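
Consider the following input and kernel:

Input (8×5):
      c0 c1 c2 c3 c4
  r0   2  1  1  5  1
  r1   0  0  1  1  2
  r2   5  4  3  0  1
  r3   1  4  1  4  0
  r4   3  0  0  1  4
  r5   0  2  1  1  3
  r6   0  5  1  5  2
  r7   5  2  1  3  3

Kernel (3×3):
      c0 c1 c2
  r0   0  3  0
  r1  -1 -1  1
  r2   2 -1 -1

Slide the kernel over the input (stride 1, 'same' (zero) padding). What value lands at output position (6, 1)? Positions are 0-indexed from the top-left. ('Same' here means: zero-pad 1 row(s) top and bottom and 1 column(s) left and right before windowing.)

The receptive field on the zero-padded input at this output position is [0 2 1 / 0 5 1 / 5 2 1]. Elementwise product with the kernel and sum: 2·3 + 0·-1 + 5·-1 + 1·1 + 5·2 + 2·-1 + 1·-1.

9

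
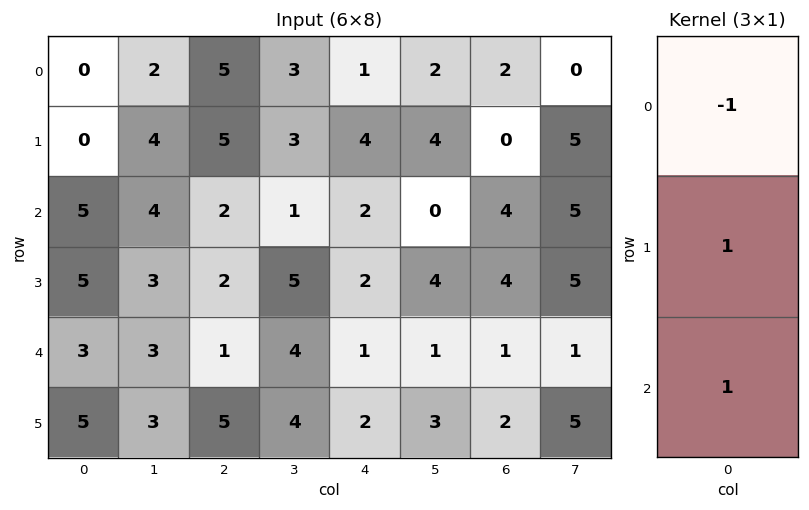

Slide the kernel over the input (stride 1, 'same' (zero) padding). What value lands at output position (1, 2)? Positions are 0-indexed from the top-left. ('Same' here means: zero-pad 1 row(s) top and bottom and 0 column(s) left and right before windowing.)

2

The receptive field on the zero-padded input at this output position is [5 / 5 / 2]. Elementwise product with the kernel and sum: 5·-1 + 5·1 + 2·1.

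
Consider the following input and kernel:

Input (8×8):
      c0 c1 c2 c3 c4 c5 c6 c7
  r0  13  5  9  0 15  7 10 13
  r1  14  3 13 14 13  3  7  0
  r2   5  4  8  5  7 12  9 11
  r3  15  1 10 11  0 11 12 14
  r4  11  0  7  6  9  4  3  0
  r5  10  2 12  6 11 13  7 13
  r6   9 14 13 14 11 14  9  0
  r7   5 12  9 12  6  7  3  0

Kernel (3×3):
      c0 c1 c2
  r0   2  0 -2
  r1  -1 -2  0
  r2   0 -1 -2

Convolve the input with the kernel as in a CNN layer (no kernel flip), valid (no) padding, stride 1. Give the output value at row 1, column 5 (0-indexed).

The receptive field on the input at this output position is [3 7 0 / 12 9 11 / 11 12 14]. Elementwise product with the kernel and sum: 3·2 + 0·-2 + 12·-1 + 9·-2 + 12·-1 + 14·-2.

-64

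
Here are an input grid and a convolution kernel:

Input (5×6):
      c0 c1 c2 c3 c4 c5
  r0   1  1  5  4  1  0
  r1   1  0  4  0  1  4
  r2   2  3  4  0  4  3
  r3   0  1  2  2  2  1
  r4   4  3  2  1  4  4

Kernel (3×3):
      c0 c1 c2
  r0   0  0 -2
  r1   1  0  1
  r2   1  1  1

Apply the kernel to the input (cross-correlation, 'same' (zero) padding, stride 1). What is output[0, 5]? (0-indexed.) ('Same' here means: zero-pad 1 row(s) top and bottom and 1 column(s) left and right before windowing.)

6

The receptive field on the zero-padded input at this output position is [0 0 0 / 1 0 0 / 1 4 0]. Elementwise product with the kernel and sum: 0·-2 + 1·1 + 0·1 + 1·1 + 4·1 + 0·1.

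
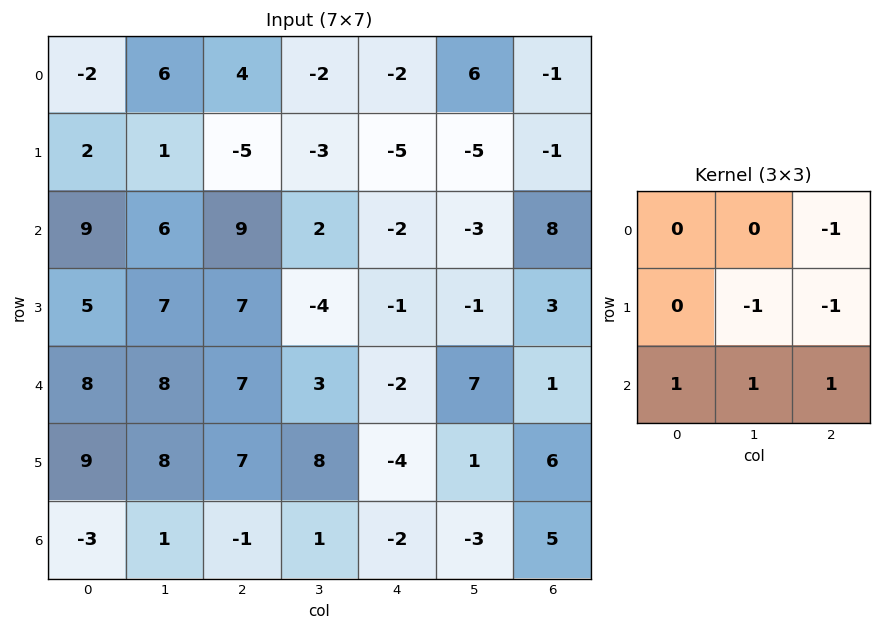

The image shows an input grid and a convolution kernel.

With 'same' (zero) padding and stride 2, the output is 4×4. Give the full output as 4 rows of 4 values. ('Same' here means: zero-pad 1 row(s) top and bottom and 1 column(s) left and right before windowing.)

-1 -9 -17 -5
-4 2 4 -6
-6 17 1 6
-6 -8 4 -5

Output[0,0]: The receptive field on the zero-padded input at this output position is [0 0 0 / 0 -2 6 / 0 2 1]. Elementwise product with the kernel and sum: 0·-1 + -2·-1 + 6·-1 + 0·1 + 2·1 + 1·1.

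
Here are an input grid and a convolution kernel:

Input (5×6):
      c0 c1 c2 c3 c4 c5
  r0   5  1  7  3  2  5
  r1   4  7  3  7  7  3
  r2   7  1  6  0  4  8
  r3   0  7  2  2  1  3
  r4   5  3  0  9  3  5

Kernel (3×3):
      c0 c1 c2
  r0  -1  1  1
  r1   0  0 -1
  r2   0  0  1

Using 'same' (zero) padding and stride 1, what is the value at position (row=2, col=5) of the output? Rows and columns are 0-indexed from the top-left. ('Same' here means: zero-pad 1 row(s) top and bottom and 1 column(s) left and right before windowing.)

The receptive field on the zero-padded input at this output position is [7 3 0 / 4 8 0 / 1 3 0]. Elementwise product with the kernel and sum: 7·-1 + 3·1 + 0·1 + 0·-1 + 0·1.

-4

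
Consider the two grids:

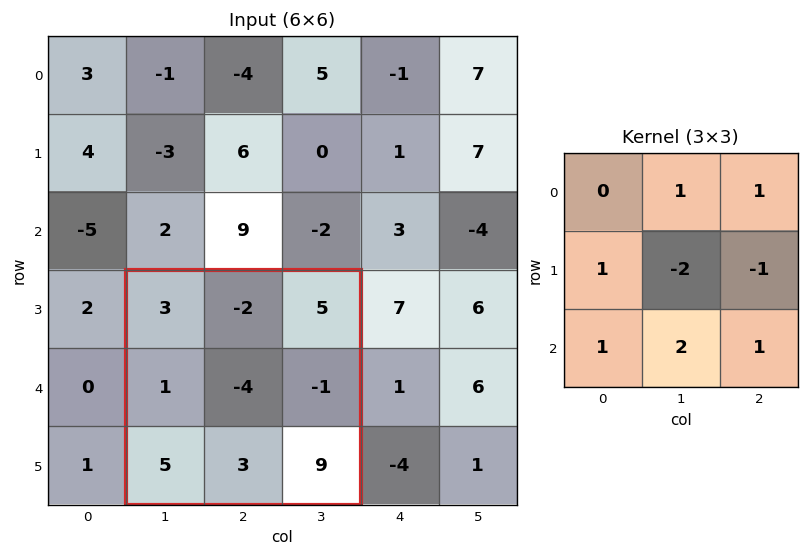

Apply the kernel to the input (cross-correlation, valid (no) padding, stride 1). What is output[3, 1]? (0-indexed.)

The receptive field on the input at this output position is [3 -2 5 / 1 -4 -1 / 5 3 9]. Elementwise product with the kernel and sum: -2·1 + 5·1 + 1·1 + -4·-2 + -1·-1 + 5·1 + 3·2 + 9·1.

33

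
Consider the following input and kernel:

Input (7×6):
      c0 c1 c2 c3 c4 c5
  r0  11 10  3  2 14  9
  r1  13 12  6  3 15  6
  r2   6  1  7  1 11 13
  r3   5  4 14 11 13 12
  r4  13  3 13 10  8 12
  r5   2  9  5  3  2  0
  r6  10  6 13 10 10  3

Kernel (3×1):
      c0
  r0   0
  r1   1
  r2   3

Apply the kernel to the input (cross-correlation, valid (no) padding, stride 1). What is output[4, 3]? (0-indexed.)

The receptive field on the input at this output position is [10 / 3 / 10]. Elementwise product with the kernel and sum: 3·1 + 10·3.

33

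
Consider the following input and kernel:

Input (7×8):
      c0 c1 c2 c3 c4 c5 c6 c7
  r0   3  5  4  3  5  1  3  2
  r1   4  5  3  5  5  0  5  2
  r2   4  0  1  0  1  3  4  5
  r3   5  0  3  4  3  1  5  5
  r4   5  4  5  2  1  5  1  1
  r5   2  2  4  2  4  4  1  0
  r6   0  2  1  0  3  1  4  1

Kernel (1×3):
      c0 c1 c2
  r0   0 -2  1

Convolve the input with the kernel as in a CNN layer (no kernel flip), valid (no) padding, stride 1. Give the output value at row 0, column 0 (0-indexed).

-6

The receptive field on the input at this output position is [3 5 4]. Elementwise product with the kernel and sum: 5·-2 + 4·1.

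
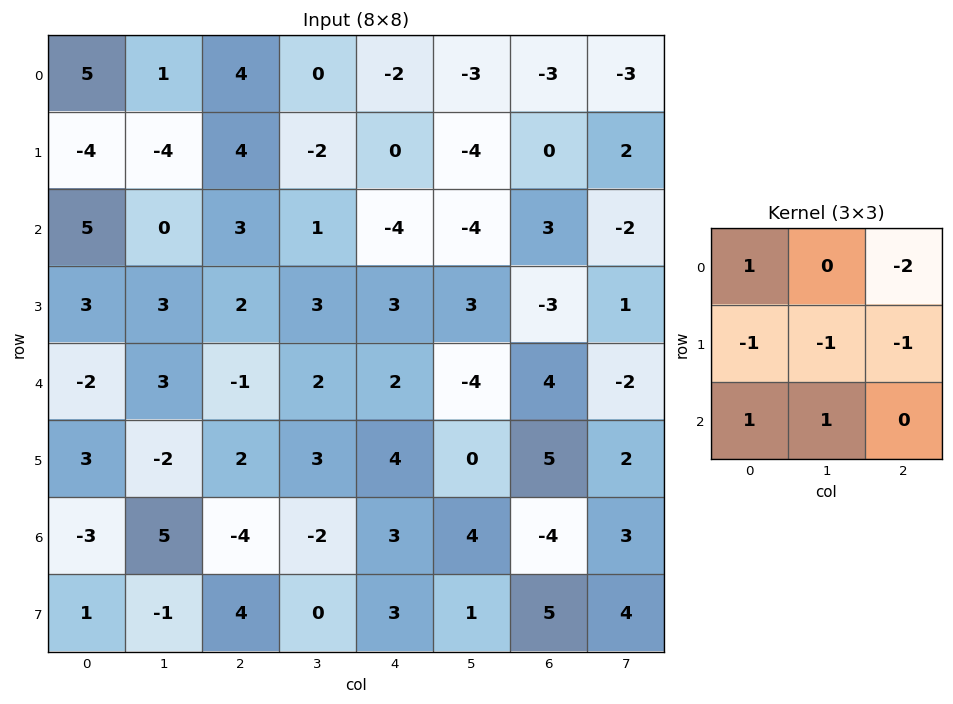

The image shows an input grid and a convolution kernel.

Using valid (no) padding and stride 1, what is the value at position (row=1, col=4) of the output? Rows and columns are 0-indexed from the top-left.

The receptive field on the input at this output position is [0 -4 0 / -4 -4 3 / 3 3 -3]. Elementwise product with the kernel and sum: 0·1 + 0·-2 + -4·-1 + -4·-1 + 3·-1 + 3·1 + 3·1.

11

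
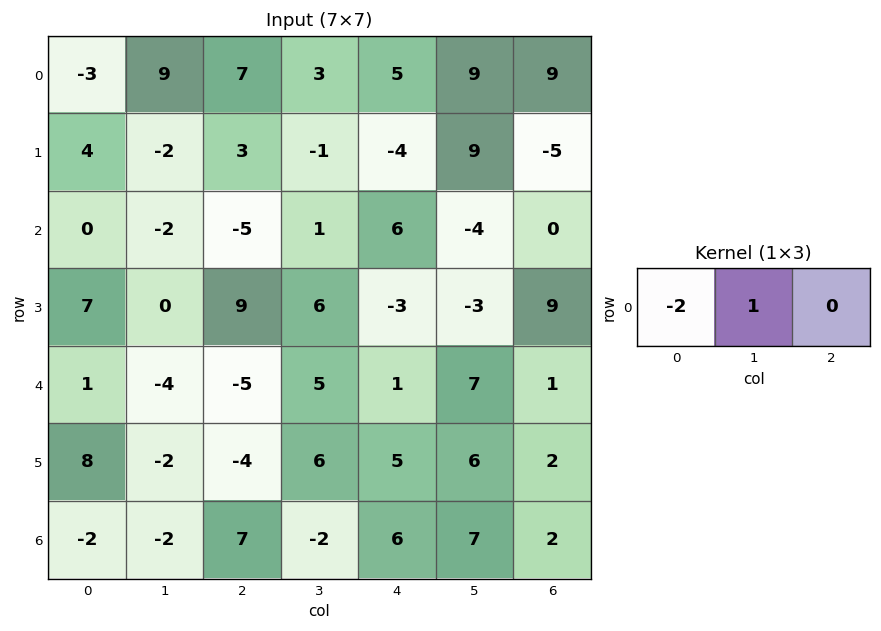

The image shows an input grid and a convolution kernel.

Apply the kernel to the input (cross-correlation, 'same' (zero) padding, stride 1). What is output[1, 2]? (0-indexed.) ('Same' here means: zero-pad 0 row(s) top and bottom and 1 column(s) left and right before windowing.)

The receptive field on the zero-padded input at this output position is [-2 3 -1]. Elementwise product with the kernel and sum: -2·-2 + 3·1.

7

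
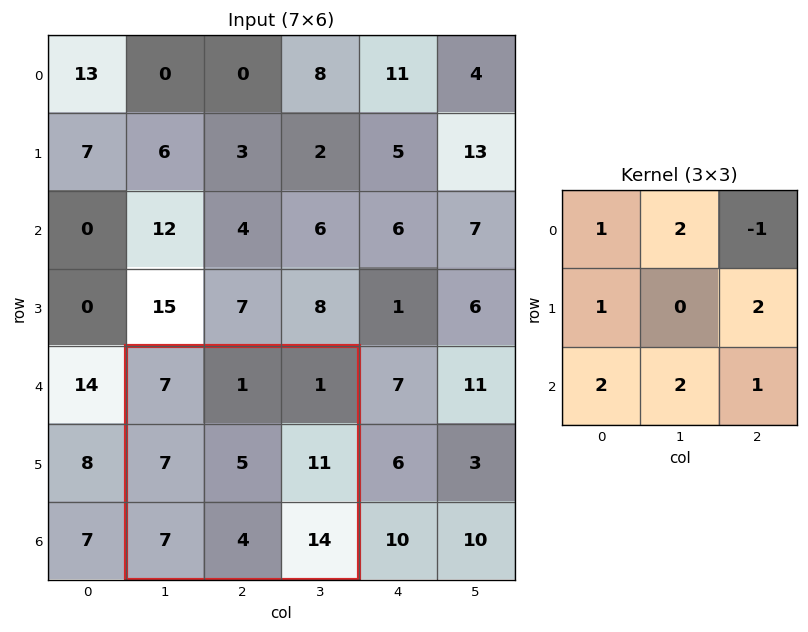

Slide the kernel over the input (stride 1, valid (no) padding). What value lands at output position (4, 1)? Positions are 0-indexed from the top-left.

73

The receptive field on the input at this output position is [7 1 1 / 7 5 11 / 7 4 14]. Elementwise product with the kernel and sum: 7·1 + 1·2 + 1·-1 + 7·1 + 11·2 + 7·2 + 4·2 + 14·1.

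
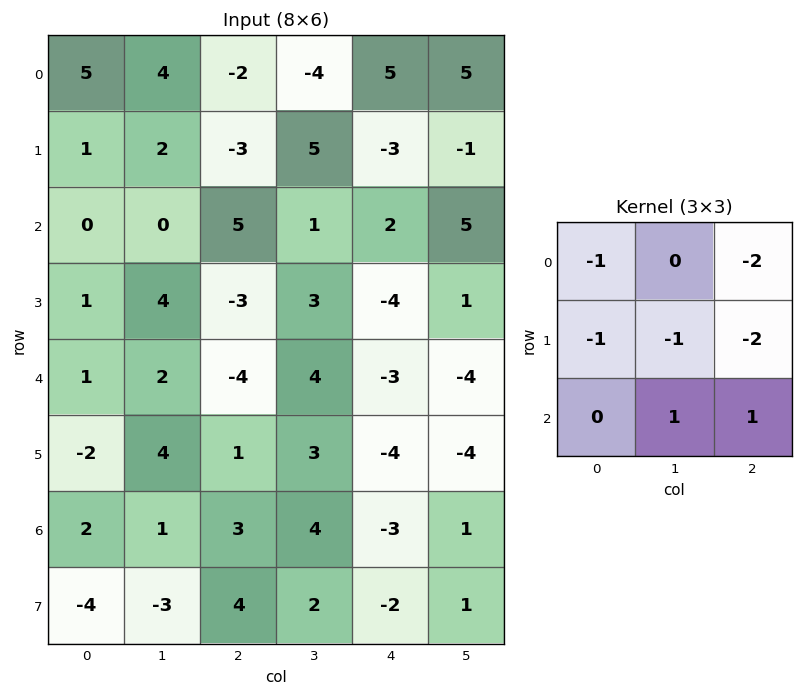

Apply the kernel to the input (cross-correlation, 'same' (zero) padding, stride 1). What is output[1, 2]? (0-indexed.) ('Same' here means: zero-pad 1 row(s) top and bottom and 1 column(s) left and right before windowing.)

1

The receptive field on the zero-padded input at this output position is [4 -2 -4 / 2 -3 5 / 0 5 1]. Elementwise product with the kernel and sum: 4·-1 + -4·-2 + 2·-1 + -3·-1 + 5·-2 + 5·1 + 1·1.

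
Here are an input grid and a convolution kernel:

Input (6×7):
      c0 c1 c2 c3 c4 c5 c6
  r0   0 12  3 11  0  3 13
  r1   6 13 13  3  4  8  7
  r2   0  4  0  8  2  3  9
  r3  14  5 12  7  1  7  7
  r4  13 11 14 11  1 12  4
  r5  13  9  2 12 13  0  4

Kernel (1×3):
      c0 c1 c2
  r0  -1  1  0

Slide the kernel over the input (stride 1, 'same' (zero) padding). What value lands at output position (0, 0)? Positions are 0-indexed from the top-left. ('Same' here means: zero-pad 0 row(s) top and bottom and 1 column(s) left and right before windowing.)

0

The receptive field on the zero-padded input at this output position is [0 0 12]. Elementwise product with the kernel and sum: 0·-1 + 0·1.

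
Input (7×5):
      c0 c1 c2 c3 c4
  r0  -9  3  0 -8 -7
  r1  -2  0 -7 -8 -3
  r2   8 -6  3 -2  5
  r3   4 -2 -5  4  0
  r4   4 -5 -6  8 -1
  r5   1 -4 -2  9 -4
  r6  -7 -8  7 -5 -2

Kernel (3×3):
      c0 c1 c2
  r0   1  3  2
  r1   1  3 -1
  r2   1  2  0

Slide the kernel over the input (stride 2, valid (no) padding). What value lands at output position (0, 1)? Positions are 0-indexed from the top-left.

The receptive field on the input at this output position is [0 -8 -7 / -7 -8 -3 / 3 -2 5]. Elementwise product with the kernel and sum: 0·1 + -8·3 + -7·2 + -7·1 + -8·3 + -3·-1 + 3·1 + -2·2.

-67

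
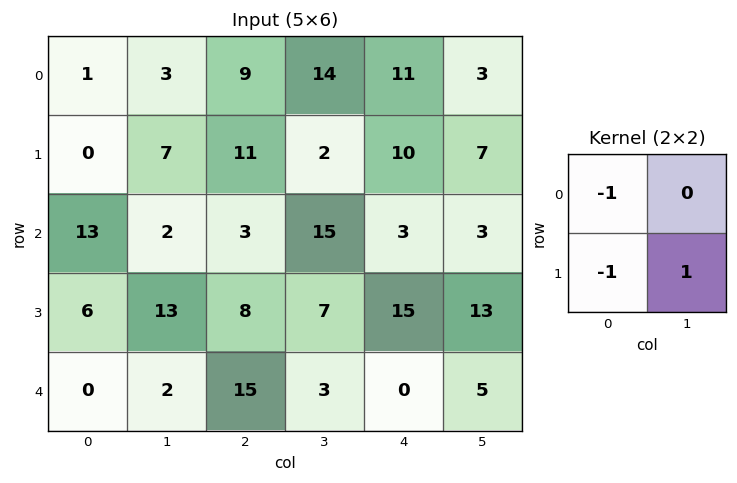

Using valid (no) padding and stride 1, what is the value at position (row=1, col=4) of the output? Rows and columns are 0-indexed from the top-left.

The receptive field on the input at this output position is [10 7 / 3 3]. Elementwise product with the kernel and sum: 10·-1 + 3·-1 + 3·1.

-10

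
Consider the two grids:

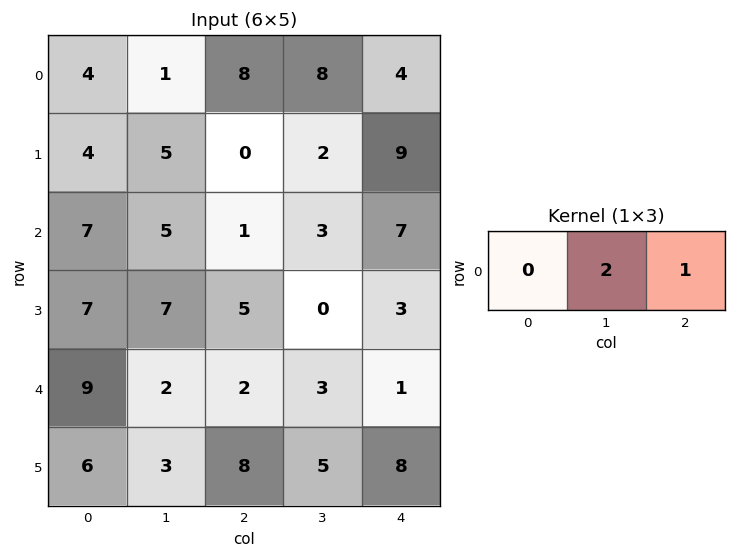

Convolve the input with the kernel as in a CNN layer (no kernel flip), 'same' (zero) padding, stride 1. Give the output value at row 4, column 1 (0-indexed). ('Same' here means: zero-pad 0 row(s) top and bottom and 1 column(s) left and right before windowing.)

6

The receptive field on the zero-padded input at this output position is [9 2 2]. Elementwise product with the kernel and sum: 2·2 + 2·1.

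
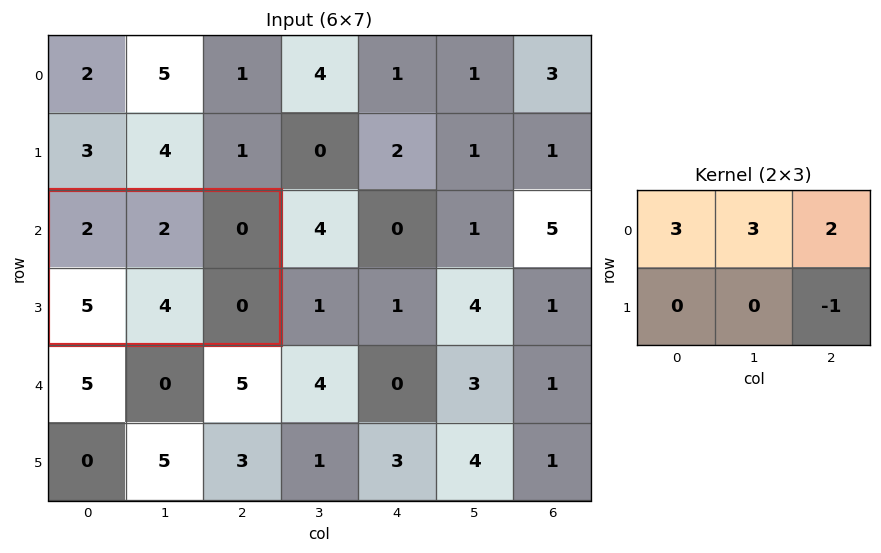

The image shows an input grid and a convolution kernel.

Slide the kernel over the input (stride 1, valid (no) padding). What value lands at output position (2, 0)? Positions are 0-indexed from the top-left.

12

The receptive field on the input at this output position is [2 2 0 / 5 4 0]. Elementwise product with the kernel and sum: 2·3 + 2·3 + 0·2 + 0·-1.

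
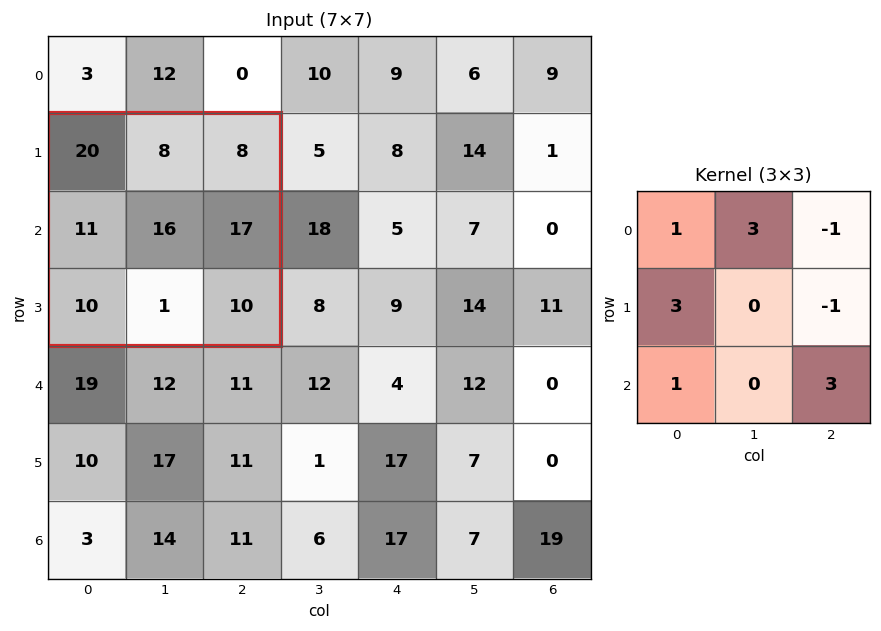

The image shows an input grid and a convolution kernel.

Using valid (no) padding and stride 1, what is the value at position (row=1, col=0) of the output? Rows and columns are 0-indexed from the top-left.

92

The receptive field on the input at this output position is [20 8 8 / 11 16 17 / 10 1 10]. Elementwise product with the kernel and sum: 20·1 + 8·3 + 8·-1 + 11·3 + 17·-1 + 10·1 + 10·3.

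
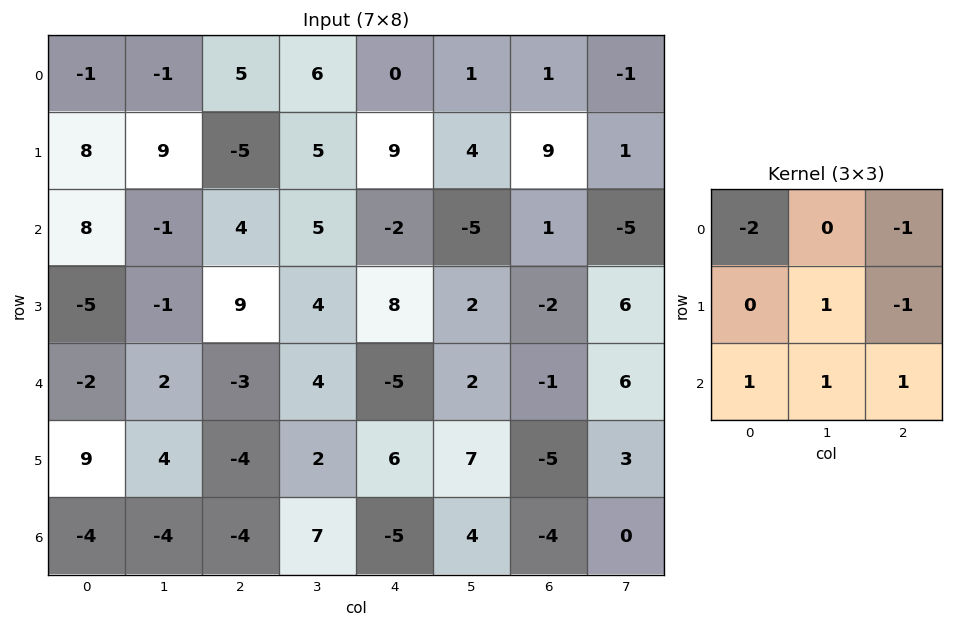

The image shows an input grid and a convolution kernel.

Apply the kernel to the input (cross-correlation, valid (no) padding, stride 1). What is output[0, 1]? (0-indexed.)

The receptive field on the input at this output position is [-1 5 6 / 9 -5 5 / -1 4 5]. Elementwise product with the kernel and sum: -1·-2 + 6·-1 + -5·1 + 5·-1 + -1·1 + 4·1 + 5·1.

-6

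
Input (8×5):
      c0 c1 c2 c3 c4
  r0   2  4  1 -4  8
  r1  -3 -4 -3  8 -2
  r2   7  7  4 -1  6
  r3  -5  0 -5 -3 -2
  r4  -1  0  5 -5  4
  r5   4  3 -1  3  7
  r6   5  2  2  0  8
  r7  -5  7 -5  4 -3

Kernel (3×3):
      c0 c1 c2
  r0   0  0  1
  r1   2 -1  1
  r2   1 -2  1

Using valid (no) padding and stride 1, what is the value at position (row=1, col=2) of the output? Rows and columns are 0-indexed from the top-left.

The receptive field on the input at this output position is [-3 8 -2 / 4 -1 6 / -5 -3 -2]. Elementwise product with the kernel and sum: -2·1 + 4·2 + -1·-1 + 6·1 + -5·1 + -3·-2 + -2·1.

12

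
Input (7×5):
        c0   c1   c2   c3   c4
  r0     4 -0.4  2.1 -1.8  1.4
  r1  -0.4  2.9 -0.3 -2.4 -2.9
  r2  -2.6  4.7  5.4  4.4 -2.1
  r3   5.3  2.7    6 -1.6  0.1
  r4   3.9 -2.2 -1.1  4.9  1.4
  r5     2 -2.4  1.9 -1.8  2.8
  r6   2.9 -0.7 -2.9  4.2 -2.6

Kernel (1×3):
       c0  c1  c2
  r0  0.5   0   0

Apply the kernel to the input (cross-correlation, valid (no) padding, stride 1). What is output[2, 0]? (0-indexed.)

-1.3

The receptive field on the input at this output position is [-2.6 4.7 5.4]. Elementwise product with the kernel and sum: -2.6·0.5.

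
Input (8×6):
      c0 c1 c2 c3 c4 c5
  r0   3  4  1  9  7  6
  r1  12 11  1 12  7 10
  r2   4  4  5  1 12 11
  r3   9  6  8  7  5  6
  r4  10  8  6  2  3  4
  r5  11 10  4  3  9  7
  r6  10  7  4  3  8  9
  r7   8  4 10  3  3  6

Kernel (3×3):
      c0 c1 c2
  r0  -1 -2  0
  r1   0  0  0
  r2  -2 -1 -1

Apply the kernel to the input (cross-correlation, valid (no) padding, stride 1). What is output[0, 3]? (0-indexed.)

The receptive field on the input at this output position is [9 7 6 / 12 7 10 / 1 12 11]. Elementwise product with the kernel and sum: 9·-1 + 7·-2 + 1·-2 + 12·-1 + 11·-1.

-48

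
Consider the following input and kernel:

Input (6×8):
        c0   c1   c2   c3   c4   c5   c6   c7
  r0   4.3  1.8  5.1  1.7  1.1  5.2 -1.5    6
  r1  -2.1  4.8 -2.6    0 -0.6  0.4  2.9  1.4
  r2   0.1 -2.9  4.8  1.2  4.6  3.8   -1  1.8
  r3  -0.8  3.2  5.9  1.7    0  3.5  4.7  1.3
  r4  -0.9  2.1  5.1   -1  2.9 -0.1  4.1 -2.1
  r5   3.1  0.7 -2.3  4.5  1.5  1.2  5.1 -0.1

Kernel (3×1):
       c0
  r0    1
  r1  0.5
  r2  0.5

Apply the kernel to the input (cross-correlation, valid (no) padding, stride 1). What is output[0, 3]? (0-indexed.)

2.3

The receptive field on the input at this output position is [1.7 / 0 / 1.2]. Elementwise product with the kernel and sum: 1.7·1 + 0·0.5 + 1.2·0.5.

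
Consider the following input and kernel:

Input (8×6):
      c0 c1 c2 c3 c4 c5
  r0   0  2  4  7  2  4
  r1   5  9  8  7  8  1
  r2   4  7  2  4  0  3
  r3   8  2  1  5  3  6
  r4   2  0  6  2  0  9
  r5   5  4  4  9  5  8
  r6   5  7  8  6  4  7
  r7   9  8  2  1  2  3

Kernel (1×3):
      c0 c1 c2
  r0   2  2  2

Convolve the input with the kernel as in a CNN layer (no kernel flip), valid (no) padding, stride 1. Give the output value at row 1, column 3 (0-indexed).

The receptive field on the input at this output position is [7 8 1]. Elementwise product with the kernel and sum: 7·2 + 8·2 + 1·2.

32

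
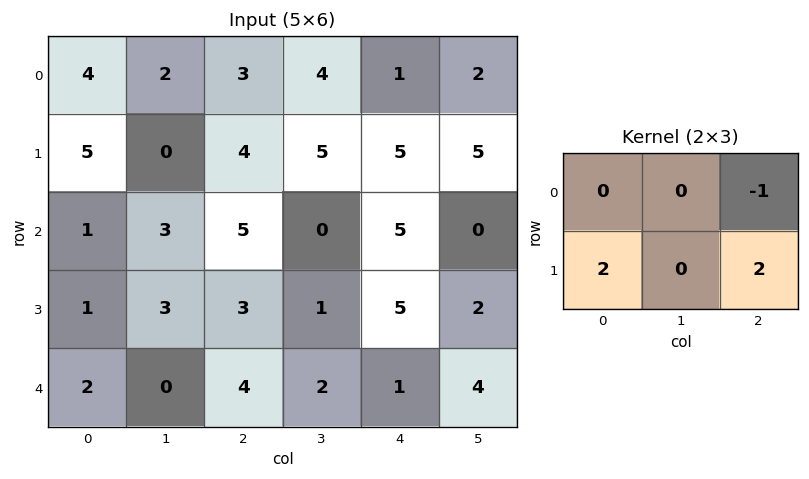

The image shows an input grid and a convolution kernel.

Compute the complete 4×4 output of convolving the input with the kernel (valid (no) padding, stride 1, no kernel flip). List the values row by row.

Output[0,0]: The receptive field on the input at this output position is [4 2 3 / 5 0 4]. Elementwise product with the kernel and sum: 3·-1 + 5·2 + 4·2.

15 6 17 18
8 1 15 -5
3 8 11 6
9 3 5 10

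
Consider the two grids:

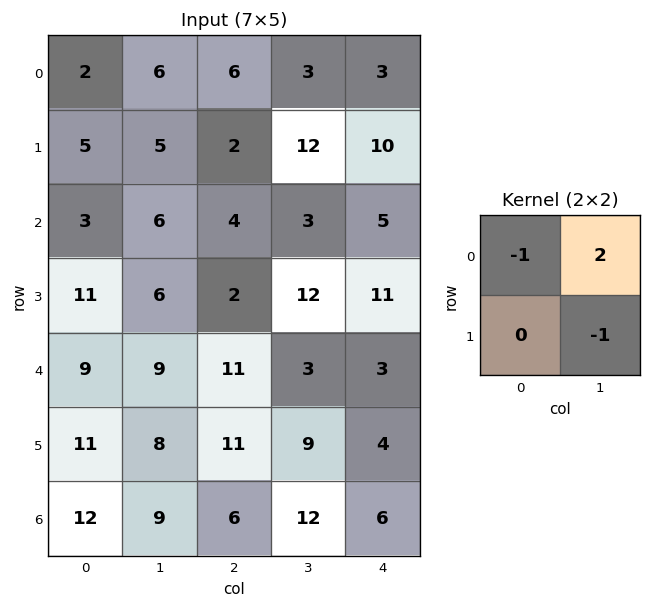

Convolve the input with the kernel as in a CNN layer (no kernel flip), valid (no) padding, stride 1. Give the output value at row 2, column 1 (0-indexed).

0

The receptive field on the input at this output position is [6 4 / 6 2]. Elementwise product with the kernel and sum: 6·-1 + 4·2 + 2·-1.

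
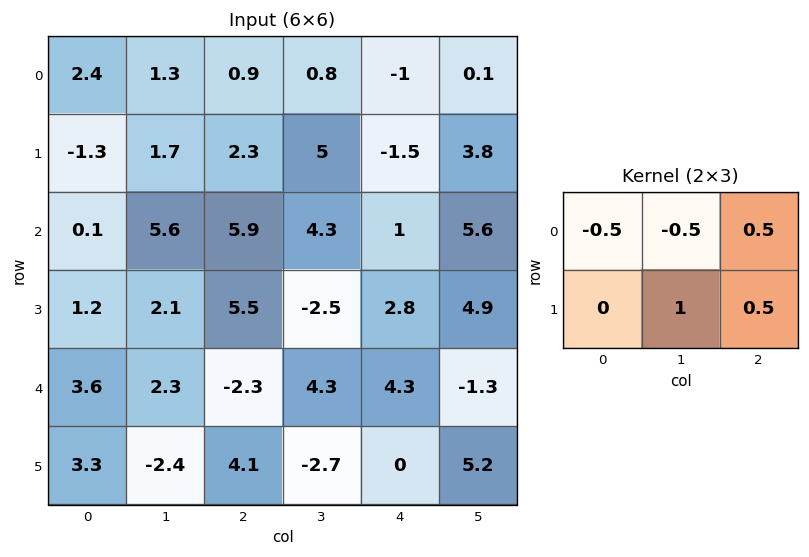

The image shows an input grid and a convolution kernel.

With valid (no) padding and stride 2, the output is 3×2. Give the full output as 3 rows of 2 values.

1.45 2.9
4.95 -5.7
-4.45 -1.55

Output[0,0]: The receptive field on the input at this output position is [2.4 1.3 0.9 / -1.3 1.7 2.3]. Elementwise product with the kernel and sum: 2.4·-0.5 + 1.3·-0.5 + 0.9·0.5 + 1.7·1 + 2.3·0.5.
Output[0,1]: The receptive field on the input at this output position is [0.9 0.8 -1 / 2.3 5 -1.5]. Elementwise product with the kernel and sum: 0.9·-0.5 + 0.8·-0.5 + -1·0.5 + 5·1 + -1.5·0.5.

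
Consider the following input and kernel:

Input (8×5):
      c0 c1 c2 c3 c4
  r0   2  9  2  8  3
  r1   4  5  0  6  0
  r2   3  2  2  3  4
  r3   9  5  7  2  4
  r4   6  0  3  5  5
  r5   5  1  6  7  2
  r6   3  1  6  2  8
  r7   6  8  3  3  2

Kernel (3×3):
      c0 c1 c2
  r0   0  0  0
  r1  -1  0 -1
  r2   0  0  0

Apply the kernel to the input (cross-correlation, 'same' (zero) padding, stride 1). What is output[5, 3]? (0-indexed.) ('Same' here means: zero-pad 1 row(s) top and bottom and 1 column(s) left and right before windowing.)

The receptive field on the zero-padded input at this output position is [3 5 5 / 6 7 2 / 6 2 8]. Elementwise product with the kernel and sum: 6·-1 + 2·-1.

-8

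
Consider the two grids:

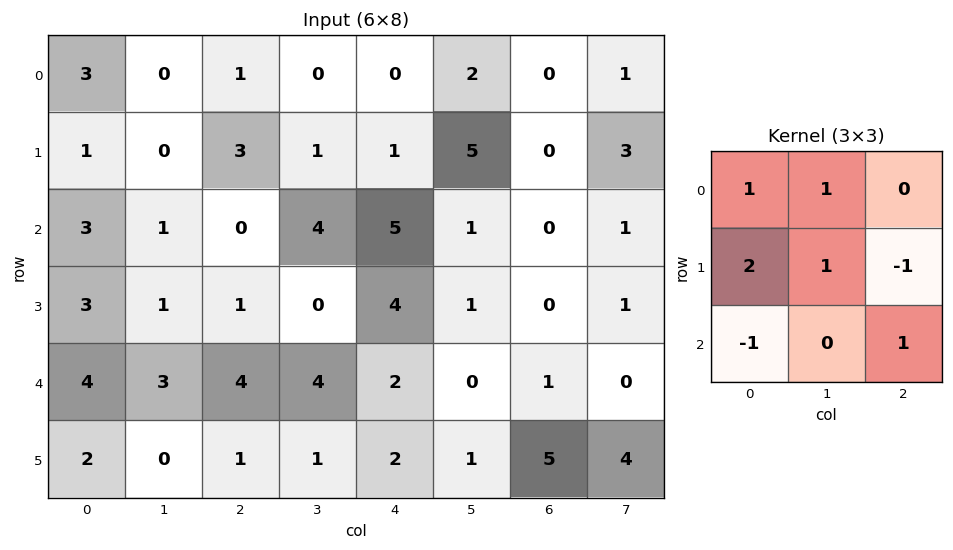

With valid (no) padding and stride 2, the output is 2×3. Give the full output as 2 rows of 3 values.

-1 12 4
10 0 14

Output[0,0]: The receptive field on the input at this output position is [3 0 1 / 1 0 3 / 3 1 0]. Elementwise product with the kernel and sum: 3·1 + 0·1 + 1·2 + 0·1 + 3·-1 + 3·-1 + 0·1.
Output[0,1]: The receptive field on the input at this output position is [1 0 0 / 3 1 1 / 0 4 5]. Elementwise product with the kernel and sum: 1·1 + 0·1 + 3·2 + 1·1 + 1·-1 + 0·-1 + 5·1.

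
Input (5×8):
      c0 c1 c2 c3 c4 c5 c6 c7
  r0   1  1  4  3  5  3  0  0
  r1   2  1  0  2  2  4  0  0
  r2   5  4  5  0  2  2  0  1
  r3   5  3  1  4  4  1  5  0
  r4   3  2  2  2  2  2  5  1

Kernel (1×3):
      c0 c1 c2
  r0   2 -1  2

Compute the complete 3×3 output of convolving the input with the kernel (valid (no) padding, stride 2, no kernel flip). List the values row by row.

Output[0,0]: The receptive field on the input at this output position is [1 1 4]. Elementwise product with the kernel and sum: 1·2 + 1·-1 + 4·2.
Output[0,1]: The receptive field on the input at this output position is [4 3 5]. Elementwise product with the kernel and sum: 4·2 + 3·-1 + 5·2.

9 15 7
16 14 2
8 6 12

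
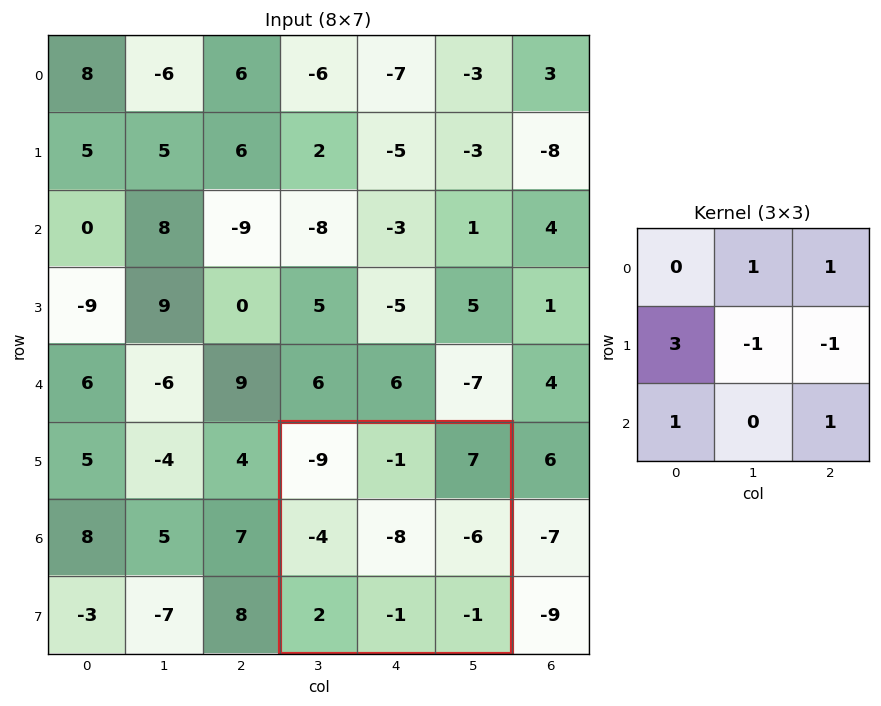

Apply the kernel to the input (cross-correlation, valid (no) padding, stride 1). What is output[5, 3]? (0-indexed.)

9

The receptive field on the input at this output position is [-9 -1 7 / -4 -8 -6 / 2 -1 -1]. Elementwise product with the kernel and sum: -1·1 + 7·1 + -4·3 + -8·-1 + -6·-1 + 2·1 + -1·1.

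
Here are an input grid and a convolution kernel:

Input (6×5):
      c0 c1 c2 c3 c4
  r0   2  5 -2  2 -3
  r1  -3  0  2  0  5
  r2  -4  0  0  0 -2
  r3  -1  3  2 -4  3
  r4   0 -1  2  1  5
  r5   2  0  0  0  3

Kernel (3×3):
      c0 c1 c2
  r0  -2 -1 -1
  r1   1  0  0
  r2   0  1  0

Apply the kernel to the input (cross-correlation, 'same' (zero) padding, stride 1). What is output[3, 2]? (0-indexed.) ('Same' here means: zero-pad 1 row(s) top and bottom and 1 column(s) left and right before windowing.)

5

The receptive field on the zero-padded input at this output position is [0 0 0 / 3 2 -4 / -1 2 1]. Elementwise product with the kernel and sum: 0·-2 + 0·-1 + 0·-1 + 3·1 + 2·1.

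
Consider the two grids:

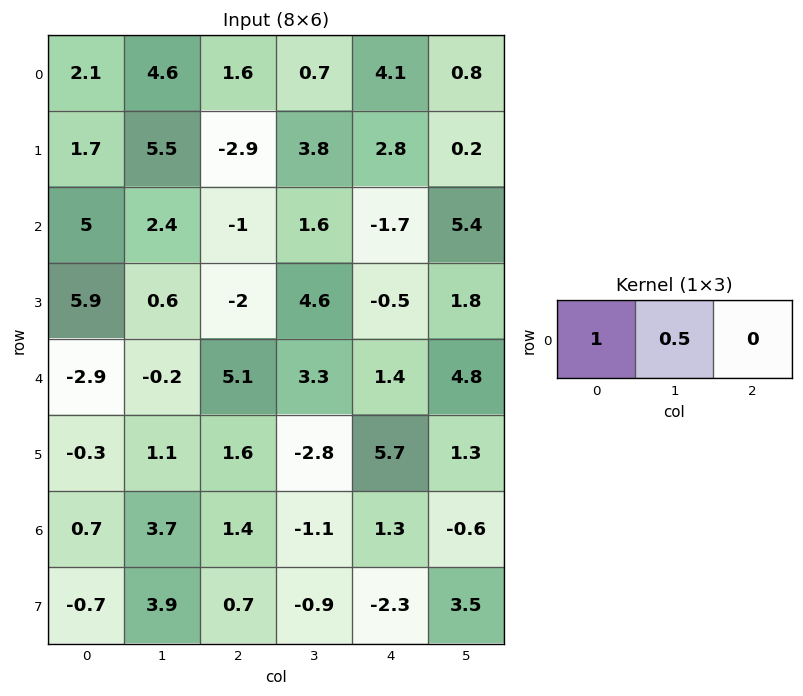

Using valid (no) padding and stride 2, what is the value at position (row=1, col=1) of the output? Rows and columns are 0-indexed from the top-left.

-0.2

The receptive field on the input at this output position is [-1 1.6 -1.7]. Elementwise product with the kernel and sum: -1·1 + 1.6·0.5.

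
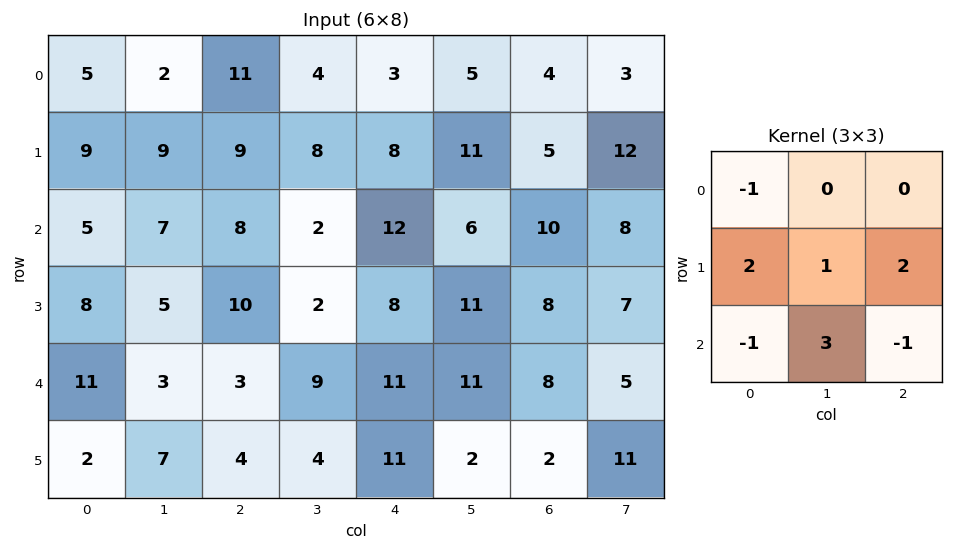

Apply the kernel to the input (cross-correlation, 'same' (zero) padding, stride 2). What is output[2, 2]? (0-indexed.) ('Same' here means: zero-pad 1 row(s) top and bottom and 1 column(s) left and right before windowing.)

The receptive field on the zero-padded input at this output position is [2 8 11 / 9 11 11 / 4 11 2]. Elementwise product with the kernel and sum: 2·-1 + 9·2 + 11·1 + 11·2 + 4·-1 + 11·3 + 2·-1.

76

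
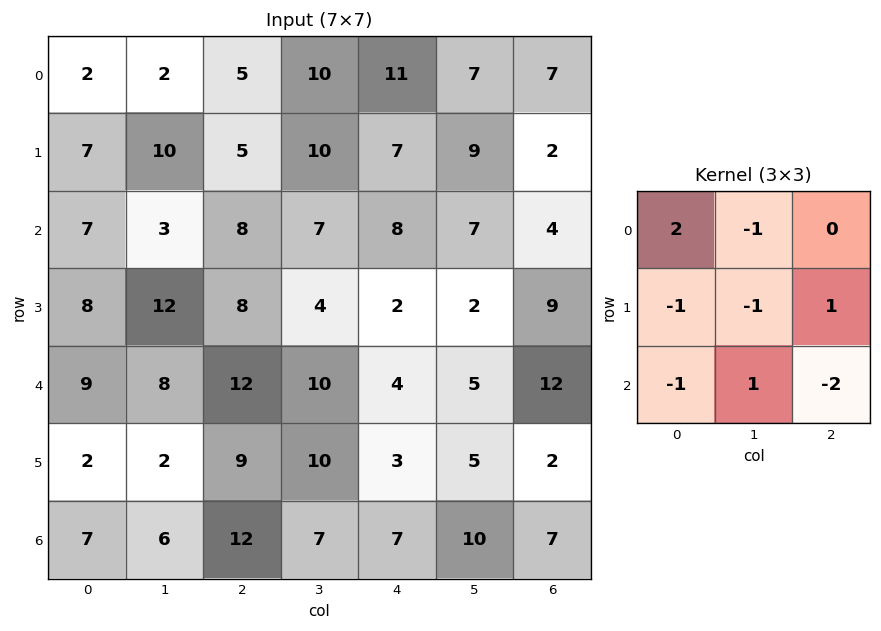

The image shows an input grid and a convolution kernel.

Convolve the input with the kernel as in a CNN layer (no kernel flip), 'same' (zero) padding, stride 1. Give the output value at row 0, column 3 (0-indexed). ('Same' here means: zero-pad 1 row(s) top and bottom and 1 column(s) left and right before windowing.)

The receptive field on the zero-padded input at this output position is [0 0 0 / 5 10 11 / 5 10 7]. Elementwise product with the kernel and sum: 0·2 + 0·-1 + 5·-1 + 10·-1 + 11·1 + 5·-1 + 10·1 + 7·-2.

-13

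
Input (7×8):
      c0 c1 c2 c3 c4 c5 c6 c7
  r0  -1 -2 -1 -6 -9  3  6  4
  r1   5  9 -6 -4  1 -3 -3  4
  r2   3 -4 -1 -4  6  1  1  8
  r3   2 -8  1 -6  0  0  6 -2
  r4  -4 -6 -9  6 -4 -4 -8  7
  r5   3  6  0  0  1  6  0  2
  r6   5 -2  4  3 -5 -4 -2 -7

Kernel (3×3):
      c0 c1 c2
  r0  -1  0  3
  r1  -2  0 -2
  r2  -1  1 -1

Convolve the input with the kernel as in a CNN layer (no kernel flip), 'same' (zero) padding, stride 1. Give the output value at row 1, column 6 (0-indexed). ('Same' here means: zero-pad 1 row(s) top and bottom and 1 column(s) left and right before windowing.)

The receptive field on the zero-padded input at this output position is [3 6 4 / -3 -3 4 / 1 1 8]. Elementwise product with the kernel and sum: 3·-1 + 4·3 + -3·-2 + 4·-2 + 1·-1 + 1·1 + 8·-1.

-1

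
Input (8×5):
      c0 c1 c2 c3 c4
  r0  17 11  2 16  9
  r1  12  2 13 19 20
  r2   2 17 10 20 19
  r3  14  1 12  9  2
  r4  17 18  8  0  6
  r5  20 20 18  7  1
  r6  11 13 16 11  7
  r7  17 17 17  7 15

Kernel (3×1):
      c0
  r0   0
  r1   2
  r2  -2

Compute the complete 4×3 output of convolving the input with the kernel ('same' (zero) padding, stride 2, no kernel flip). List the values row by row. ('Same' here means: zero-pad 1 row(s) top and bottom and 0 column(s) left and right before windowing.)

Output[0,0]: The receptive field on the zero-padded input at this output position is [0 / 17 / 12]. Elementwise product with the kernel and sum: 17·2 + 12·-2.
Output[0,1]: The receptive field on the zero-padded input at this output position is [0 / 2 / 13]. Elementwise product with the kernel and sum: 2·2 + 13·-2.

10 -22 -22
-24 -4 34
-6 -20 10
-12 -2 -16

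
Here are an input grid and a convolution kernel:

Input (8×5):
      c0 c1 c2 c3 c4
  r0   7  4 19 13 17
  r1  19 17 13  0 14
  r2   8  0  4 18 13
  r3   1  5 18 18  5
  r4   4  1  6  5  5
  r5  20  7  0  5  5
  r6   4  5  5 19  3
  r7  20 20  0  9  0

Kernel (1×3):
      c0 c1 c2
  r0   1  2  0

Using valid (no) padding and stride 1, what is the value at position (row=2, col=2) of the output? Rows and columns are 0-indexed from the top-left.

40

The receptive field on the input at this output position is [4 18 13]. Elementwise product with the kernel and sum: 4·1 + 18·2.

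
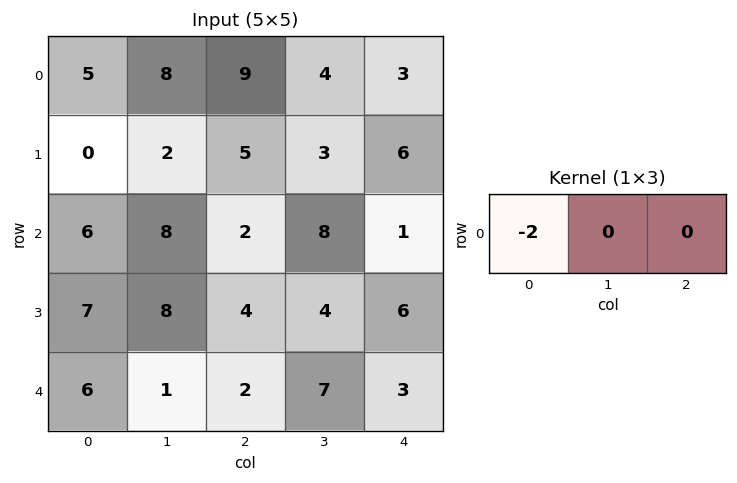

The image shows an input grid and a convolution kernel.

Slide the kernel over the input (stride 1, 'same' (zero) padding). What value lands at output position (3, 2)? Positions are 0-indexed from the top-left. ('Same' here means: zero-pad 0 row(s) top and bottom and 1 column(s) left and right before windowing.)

-16

The receptive field on the zero-padded input at this output position is [8 4 4]. Elementwise product with the kernel and sum: 8·-2.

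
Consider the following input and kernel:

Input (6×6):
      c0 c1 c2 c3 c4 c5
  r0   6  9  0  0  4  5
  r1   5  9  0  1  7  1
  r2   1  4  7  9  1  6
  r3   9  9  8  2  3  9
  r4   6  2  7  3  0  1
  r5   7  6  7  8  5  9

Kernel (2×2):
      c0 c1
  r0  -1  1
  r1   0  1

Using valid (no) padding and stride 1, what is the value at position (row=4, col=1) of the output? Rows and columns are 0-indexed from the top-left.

The receptive field on the input at this output position is [2 7 / 6 7]. Elementwise product with the kernel and sum: 2·-1 + 7·1 + 7·1.

12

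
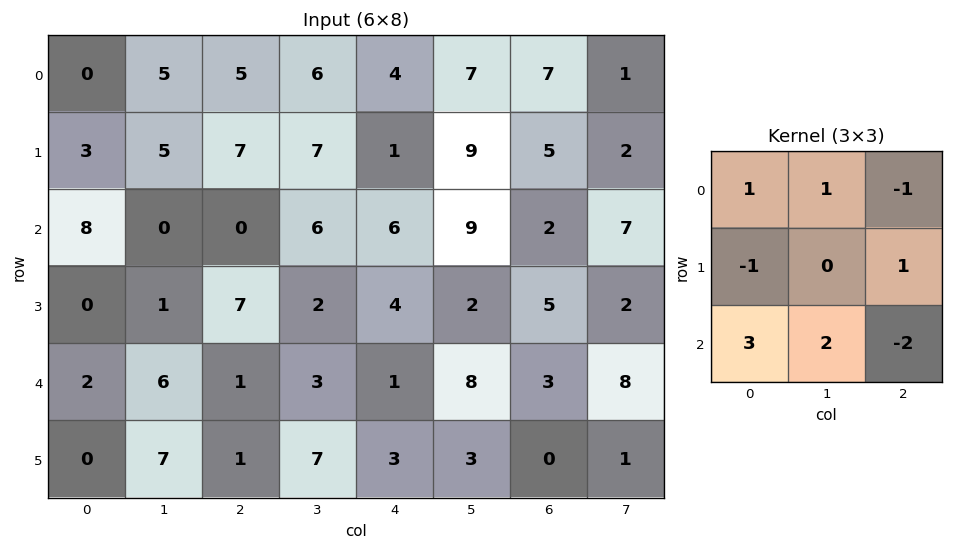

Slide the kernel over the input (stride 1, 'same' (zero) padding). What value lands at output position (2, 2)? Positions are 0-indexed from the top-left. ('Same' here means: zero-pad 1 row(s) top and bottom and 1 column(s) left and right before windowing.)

24

The receptive field on the zero-padded input at this output position is [5 7 7 / 0 0 6 / 1 7 2]. Elementwise product with the kernel and sum: 5·1 + 7·1 + 7·-1 + 0·-1 + 6·1 + 1·3 + 7·2 + 2·-2.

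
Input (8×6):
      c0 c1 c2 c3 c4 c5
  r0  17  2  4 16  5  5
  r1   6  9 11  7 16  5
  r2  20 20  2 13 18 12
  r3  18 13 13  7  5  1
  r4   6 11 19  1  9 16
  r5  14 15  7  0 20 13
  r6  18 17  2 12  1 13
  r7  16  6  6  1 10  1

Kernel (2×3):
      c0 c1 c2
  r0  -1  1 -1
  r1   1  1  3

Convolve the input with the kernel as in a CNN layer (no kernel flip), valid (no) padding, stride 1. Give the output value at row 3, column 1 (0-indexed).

26

The receptive field on the input at this output position is [13 13 7 / 11 19 1]. Elementwise product with the kernel and sum: 13·-1 + 13·1 + 7·-1 + 11·1 + 19·1 + 1·3.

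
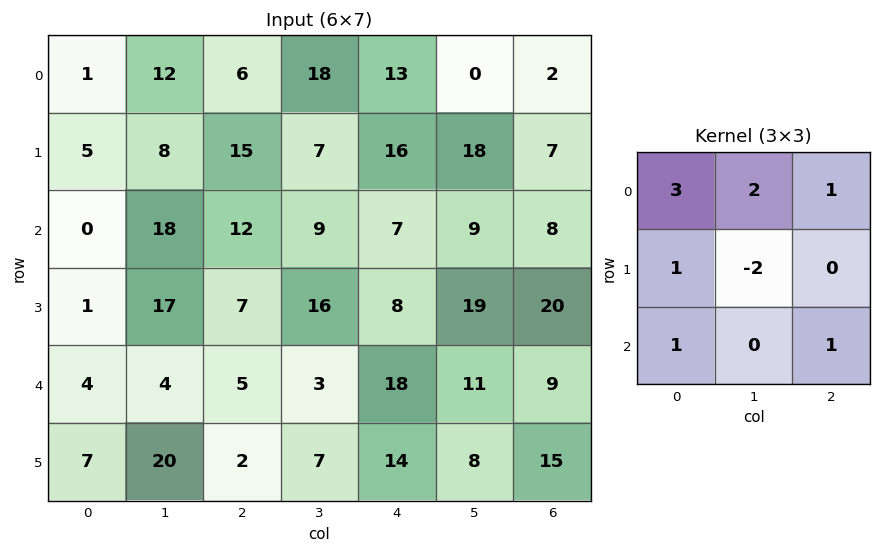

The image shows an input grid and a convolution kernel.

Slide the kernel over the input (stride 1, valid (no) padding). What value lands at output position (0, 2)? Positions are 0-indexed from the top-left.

The receptive field on the input at this output position is [6 18 13 / 15 7 16 / 12 9 7]. Elementwise product with the kernel and sum: 6·3 + 18·2 + 13·1 + 15·1 + 7·-2 + 12·1 + 7·1.

87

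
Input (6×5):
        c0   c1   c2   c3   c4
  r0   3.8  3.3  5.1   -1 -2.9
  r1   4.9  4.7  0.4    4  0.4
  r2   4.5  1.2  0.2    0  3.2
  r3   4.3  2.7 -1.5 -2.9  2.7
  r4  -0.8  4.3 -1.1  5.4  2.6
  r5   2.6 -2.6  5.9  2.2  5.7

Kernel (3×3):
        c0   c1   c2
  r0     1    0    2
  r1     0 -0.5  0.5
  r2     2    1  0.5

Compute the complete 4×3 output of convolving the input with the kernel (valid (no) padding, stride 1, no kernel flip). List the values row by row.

Output[0,0]: The receptive field on the input at this output position is [3.8 3.3 5.1 / 4.9 4.7 0.4 / 4.5 1.2 0.2]. Elementwise product with the kernel and sum: 3.8·1 + 5.1·2 + 4.7·-0.5 + 0.4·0.5 + 4.5·2 + 1.2·1 + 0.2·0.5.

22.15 5.7 -0.5
15.75 15.05 -1.75
4.95 10.7 13.9
4.15 1.95 19.35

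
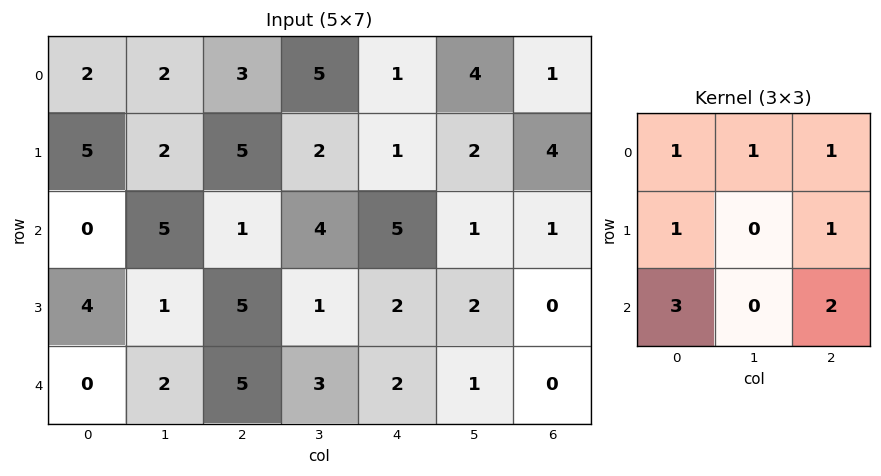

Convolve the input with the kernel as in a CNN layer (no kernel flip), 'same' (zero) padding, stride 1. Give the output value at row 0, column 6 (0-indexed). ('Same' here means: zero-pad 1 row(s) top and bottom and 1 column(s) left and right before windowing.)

10

The receptive field on the zero-padded input at this output position is [0 0 0 / 4 1 0 / 2 4 0]. Elementwise product with the kernel and sum: 0·1 + 0·1 + 0·1 + 4·1 + 0·1 + 2·3 + 0·2.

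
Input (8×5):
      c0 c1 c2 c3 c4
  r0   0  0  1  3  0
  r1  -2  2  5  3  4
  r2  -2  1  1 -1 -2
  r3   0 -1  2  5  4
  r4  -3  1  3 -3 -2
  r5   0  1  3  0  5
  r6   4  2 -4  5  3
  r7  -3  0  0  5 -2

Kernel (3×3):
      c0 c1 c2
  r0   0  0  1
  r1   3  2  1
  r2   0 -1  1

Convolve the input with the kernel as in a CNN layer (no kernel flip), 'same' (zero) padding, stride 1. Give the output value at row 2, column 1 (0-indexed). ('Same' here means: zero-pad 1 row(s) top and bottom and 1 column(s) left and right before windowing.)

The receptive field on the zero-padded input at this output position is [-2 2 5 / -2 1 1 / 0 -1 2]. Elementwise product with the kernel and sum: 5·1 + -2·3 + 1·2 + 1·1 + -1·-1 + 2·1.

5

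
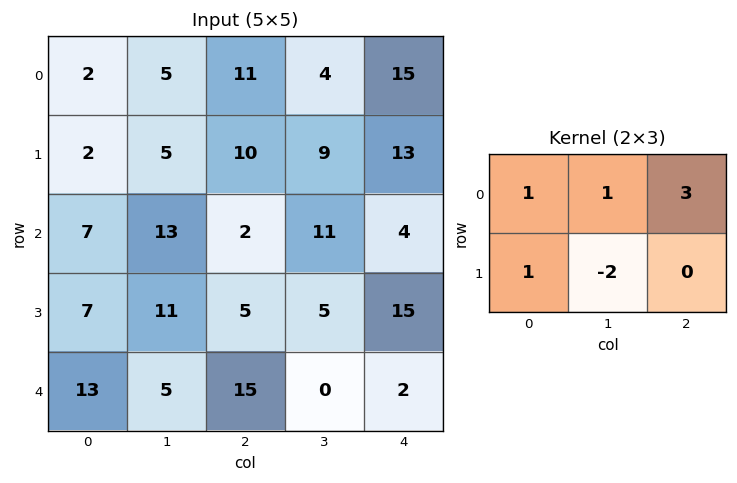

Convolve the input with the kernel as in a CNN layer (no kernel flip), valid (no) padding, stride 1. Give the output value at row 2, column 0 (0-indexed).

11

The receptive field on the input at this output position is [7 13 2 / 7 11 5]. Elementwise product with the kernel and sum: 7·1 + 13·1 + 2·3 + 7·1 + 11·-2.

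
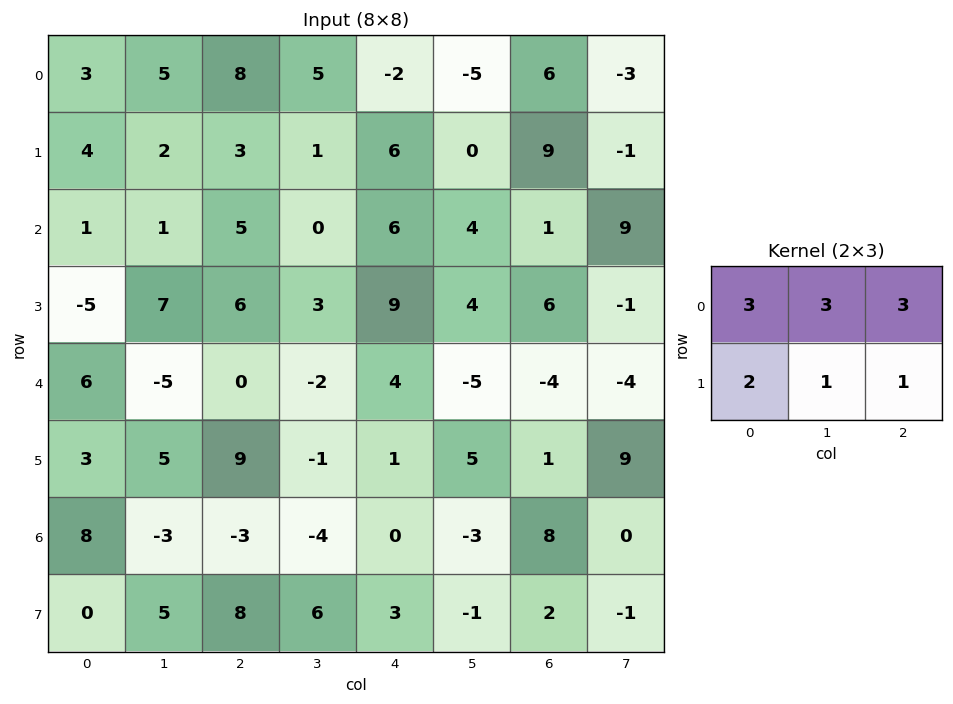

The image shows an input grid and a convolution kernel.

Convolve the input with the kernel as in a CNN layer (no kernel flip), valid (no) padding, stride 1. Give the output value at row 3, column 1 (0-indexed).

The receptive field on the input at this output position is [7 6 3 / -5 0 -2]. Elementwise product with the kernel and sum: 7·3 + 6·3 + 3·3 + -5·2 + 0·1 + -2·1.

36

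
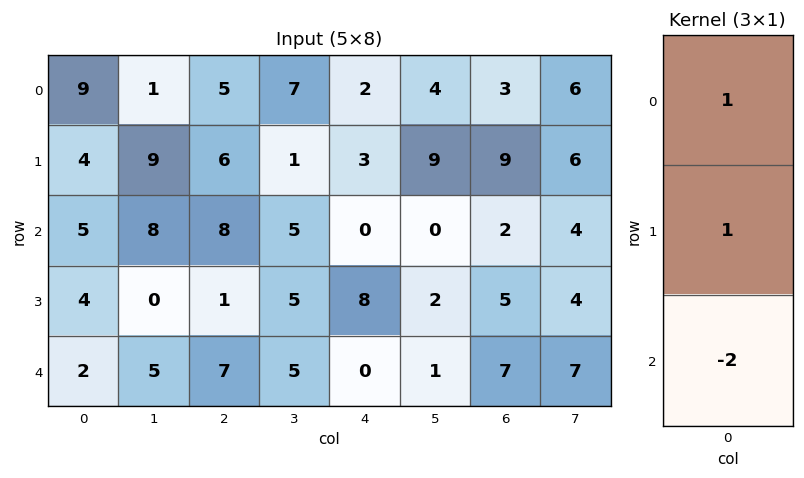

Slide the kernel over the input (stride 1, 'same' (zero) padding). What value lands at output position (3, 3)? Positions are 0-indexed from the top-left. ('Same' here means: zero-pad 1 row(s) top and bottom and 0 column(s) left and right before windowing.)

The receptive field on the zero-padded input at this output position is [5 / 5 / 5]. Elementwise product with the kernel and sum: 5·1 + 5·1 + 5·-2.

0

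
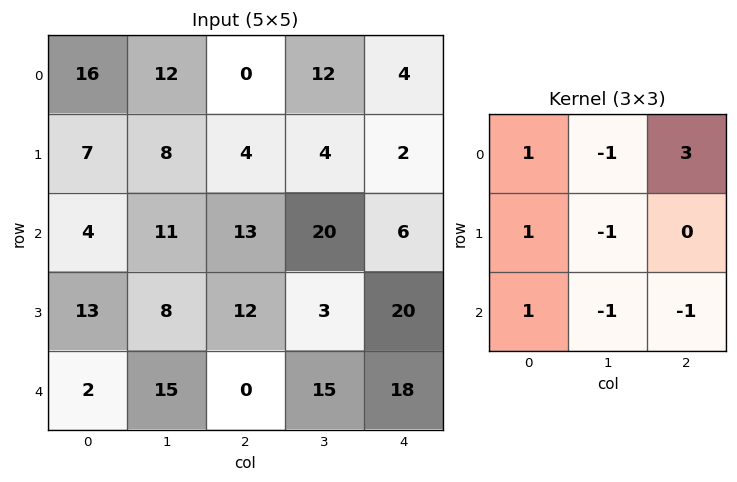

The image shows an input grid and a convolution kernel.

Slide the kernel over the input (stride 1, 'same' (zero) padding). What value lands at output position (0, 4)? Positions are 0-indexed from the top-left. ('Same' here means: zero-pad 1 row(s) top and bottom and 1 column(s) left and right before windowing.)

The receptive field on the zero-padded input at this output position is [0 0 0 / 12 4 0 / 4 2 0]. Elementwise product with the kernel and sum: 0·1 + 0·-1 + 0·3 + 12·1 + 4·-1 + 4·1 + 2·-1 + 0·-1.

10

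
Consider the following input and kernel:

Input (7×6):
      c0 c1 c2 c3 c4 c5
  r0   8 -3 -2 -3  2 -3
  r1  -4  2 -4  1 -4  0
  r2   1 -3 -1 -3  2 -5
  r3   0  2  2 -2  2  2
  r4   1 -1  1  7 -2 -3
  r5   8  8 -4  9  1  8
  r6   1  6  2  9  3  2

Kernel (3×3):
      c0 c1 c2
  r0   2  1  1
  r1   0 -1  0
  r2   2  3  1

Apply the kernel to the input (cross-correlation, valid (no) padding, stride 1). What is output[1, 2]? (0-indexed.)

-8

The receptive field on the input at this output position is [-4 1 -4 / -1 -3 2 / 2 -2 2]. Elementwise product with the kernel and sum: -4·2 + 1·1 + -4·1 + -3·-1 + 2·2 + -2·3 + 2·1.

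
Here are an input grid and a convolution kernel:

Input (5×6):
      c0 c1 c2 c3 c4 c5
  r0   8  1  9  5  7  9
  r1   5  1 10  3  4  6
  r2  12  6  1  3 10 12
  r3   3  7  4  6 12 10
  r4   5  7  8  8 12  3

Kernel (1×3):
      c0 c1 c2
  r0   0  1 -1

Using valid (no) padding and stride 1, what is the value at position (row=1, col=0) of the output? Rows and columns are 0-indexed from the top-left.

-9

The receptive field on the input at this output position is [5 1 10]. Elementwise product with the kernel and sum: 1·1 + 10·-1.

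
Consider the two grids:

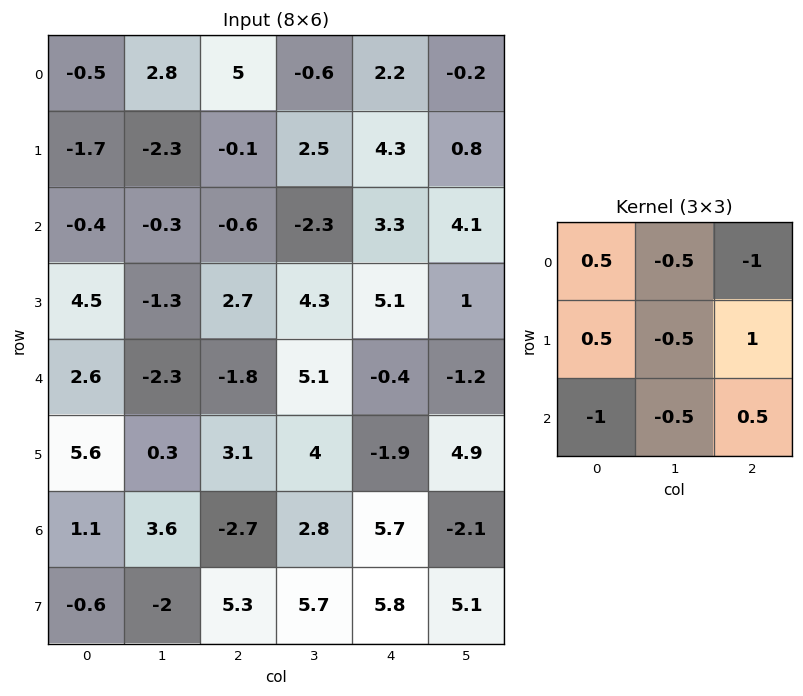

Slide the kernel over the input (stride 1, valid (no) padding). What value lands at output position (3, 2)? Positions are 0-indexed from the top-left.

The receptive field on the input at this output position is [2.7 4.3 5.1 / -1.8 5.1 -0.4 / 3.1 4 -1.9]. Elementwise product with the kernel and sum: 2.7·0.5 + 4.3·-0.5 + 5.1·-1 + -1.8·0.5 + 5.1·-0.5 + -0.4·1 + 3.1·-1 + 4·-0.5 + -1.9·0.5.

-15.8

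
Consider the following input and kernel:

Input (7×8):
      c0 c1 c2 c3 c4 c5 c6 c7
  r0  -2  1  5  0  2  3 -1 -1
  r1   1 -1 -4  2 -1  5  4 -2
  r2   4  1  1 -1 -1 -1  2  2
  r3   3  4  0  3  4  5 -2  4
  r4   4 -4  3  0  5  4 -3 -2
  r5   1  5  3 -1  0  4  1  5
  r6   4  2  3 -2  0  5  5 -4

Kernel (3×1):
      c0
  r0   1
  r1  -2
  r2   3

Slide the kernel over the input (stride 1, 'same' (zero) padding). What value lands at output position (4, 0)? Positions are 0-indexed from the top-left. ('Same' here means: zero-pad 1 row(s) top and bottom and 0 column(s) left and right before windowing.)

-2

The receptive field on the zero-padded input at this output position is [3 / 4 / 1]. Elementwise product with the kernel and sum: 3·1 + 4·-2 + 1·3.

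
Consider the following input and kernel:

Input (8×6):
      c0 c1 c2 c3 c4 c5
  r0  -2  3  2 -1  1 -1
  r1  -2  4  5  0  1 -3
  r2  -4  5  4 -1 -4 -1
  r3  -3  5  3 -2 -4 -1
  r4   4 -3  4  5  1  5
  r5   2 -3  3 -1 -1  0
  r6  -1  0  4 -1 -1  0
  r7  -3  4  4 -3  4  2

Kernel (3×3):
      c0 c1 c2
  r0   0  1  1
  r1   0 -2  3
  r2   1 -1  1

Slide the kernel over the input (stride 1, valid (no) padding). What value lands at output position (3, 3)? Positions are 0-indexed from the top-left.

The receptive field on the input at this output position is [-2 -4 -1 / 5 1 5 / -1 -1 0]. Elementwise product with the kernel and sum: -4·1 + -1·1 + 1·-2 + 5·3 + -1·1 + -1·-1 + 0·1.

8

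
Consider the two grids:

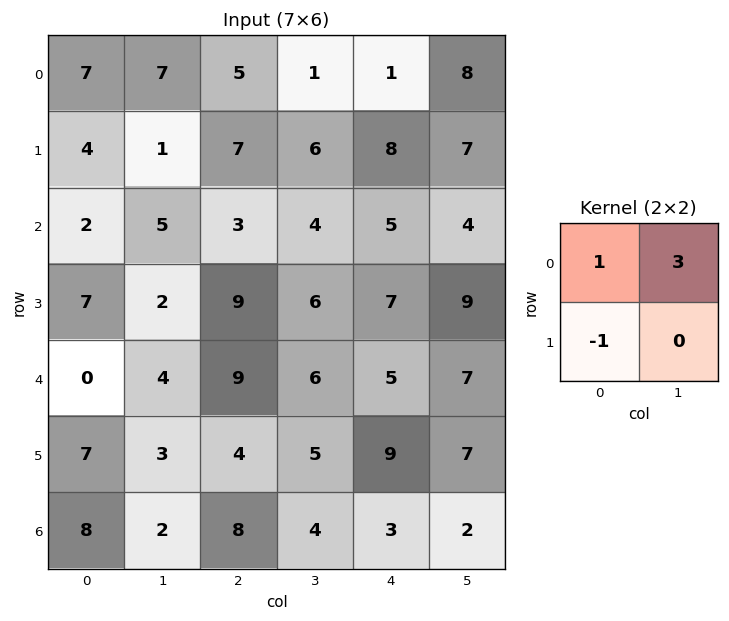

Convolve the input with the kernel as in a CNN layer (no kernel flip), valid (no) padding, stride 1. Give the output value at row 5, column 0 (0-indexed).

The receptive field on the input at this output position is [7 3 / 8 2]. Elementwise product with the kernel and sum: 7·1 + 3·3 + 8·-1.

8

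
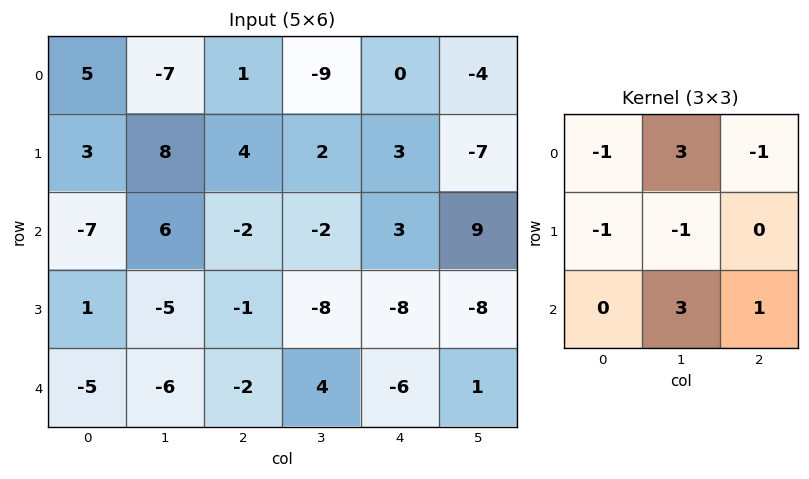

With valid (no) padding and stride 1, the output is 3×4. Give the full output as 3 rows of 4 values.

Output[0,0]: The receptive field on the input at this output position is [5 -7 1 / 3 8 4 / -7 6 -2]. Elementwise product with the kernel and sum: 5·-1 + -7·3 + 1·-1 + 3·-1 + 8·-1 + 6·3 + -2·1.
Output[0,1]: The receptive field on the input at this output position is [-7 1 -9 / 8 4 2 / 6 -2 -2]. Elementwise product with the kernel and sum: -7·-1 + 1·3 + -9·-1 + 8·-1 + 4·-1 + -2·3 + -2·1.

-22 -1 -37 26
2 -13 -29 -19
11 -6 8 1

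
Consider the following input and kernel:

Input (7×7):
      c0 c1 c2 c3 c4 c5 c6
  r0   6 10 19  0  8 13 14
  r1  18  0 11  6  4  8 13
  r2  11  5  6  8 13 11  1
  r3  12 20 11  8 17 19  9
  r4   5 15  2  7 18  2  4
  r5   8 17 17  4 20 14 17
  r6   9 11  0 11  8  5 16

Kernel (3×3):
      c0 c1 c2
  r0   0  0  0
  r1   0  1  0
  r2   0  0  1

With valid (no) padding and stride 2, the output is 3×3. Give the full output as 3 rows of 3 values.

6 19 9
22 26 23
17 12 30

Output[0,0]: The receptive field on the input at this output position is [6 10 19 / 18 0 11 / 11 5 6]. Elementwise product with the kernel and sum: 0·1 + 6·1.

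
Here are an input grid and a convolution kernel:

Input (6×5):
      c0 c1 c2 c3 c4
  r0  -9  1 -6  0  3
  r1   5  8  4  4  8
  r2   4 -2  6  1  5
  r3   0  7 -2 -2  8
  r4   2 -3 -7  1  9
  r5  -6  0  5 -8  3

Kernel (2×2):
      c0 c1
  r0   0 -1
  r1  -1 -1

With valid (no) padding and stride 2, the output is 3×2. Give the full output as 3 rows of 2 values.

Output[0,0]: The receptive field on the input at this output position is [-9 1 / 5 8]. Elementwise product with the kernel and sum: 1·-1 + 5·-1 + 8·-1.

-14 -8
-5 3
9 2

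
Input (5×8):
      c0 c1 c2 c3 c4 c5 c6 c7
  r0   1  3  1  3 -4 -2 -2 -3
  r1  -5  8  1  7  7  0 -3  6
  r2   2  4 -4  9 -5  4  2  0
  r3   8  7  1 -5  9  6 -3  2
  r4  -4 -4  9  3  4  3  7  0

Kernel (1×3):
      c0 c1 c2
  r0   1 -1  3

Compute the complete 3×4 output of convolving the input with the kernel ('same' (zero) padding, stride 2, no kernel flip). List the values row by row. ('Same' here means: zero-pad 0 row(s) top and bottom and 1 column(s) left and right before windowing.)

Output[0,0]: The receptive field on the zero-padded input at this output position is [0 1 3]. Elementwise product with the kernel and sum: 0·1 + 1·-1 + 3·3.
Output[0,1]: The receptive field on the zero-padded input at this output position is [3 1 3]. Elementwise product with the kernel and sum: 3·1 + 1·-1 + 3·3.

8 11 1 -9
10 35 26 2
-8 -4 8 -4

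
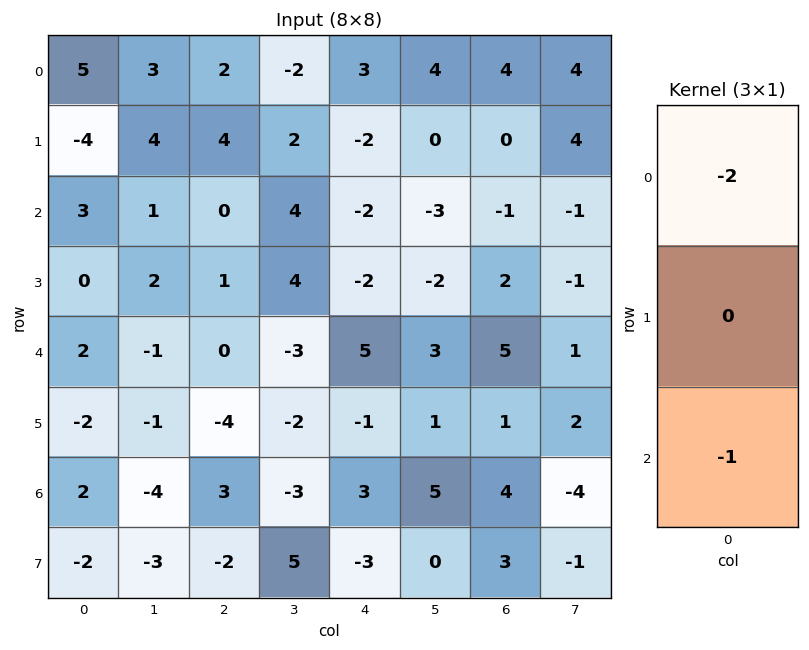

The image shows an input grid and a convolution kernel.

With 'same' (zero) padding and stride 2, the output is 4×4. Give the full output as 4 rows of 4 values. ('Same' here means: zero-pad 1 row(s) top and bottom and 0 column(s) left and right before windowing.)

4 -4 2 0
8 -9 6 -2
2 2 5 -5
6 10 5 -5

Output[0,0]: The receptive field on the zero-padded input at this output position is [0 / 5 / -4]. Elementwise product with the kernel and sum: 0·-2 + -4·-1.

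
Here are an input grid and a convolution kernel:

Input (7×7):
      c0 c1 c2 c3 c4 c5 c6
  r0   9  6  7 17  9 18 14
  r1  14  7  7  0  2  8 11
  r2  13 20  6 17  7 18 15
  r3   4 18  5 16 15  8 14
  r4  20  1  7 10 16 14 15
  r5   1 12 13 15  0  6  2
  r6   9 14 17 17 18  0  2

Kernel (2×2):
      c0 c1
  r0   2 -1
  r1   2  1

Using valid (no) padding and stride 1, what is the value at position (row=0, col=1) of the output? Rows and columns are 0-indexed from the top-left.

26

The receptive field on the input at this output position is [6 7 / 7 7]. Elementwise product with the kernel and sum: 6·2 + 7·-1 + 7·2 + 7·1.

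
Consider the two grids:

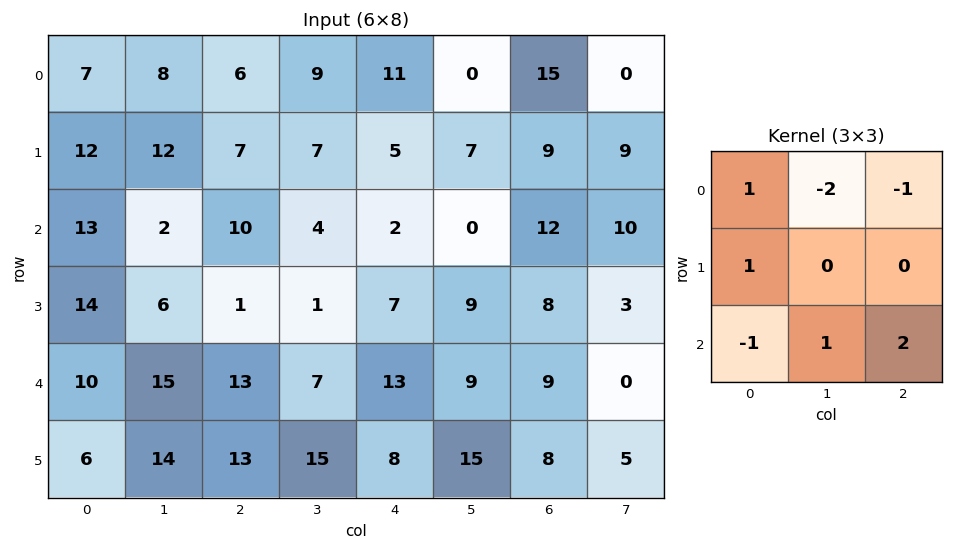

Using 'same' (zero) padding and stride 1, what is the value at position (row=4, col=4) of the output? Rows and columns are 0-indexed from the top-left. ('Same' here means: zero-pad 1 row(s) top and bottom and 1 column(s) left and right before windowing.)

The receptive field on the zero-padded input at this output position is [1 7 9 / 7 13 9 / 15 8 15]. Elementwise product with the kernel and sum: 1·1 + 7·-2 + 9·-1 + 7·1 + 15·-1 + 8·1 + 15·2.

8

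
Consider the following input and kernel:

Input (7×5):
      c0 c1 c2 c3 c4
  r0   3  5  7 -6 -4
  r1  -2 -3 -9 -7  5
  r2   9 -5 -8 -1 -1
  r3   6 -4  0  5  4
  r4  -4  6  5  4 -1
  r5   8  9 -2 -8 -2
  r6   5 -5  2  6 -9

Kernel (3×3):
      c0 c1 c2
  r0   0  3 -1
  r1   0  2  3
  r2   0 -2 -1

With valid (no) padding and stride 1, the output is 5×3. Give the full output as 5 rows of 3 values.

Output[0,0]: The receptive field on the input at this output position is [3 5 7 / -2 -3 -9 / 9 -5 -8]. Elementwise product with the kernel and sum: 5·3 + 7·-1 + -3·2 + -9·3 + -5·-2 + -8·-1.

-7 5 -10
-26 -44 -45
-32 -22 13
-1 29 34
33 -27 -12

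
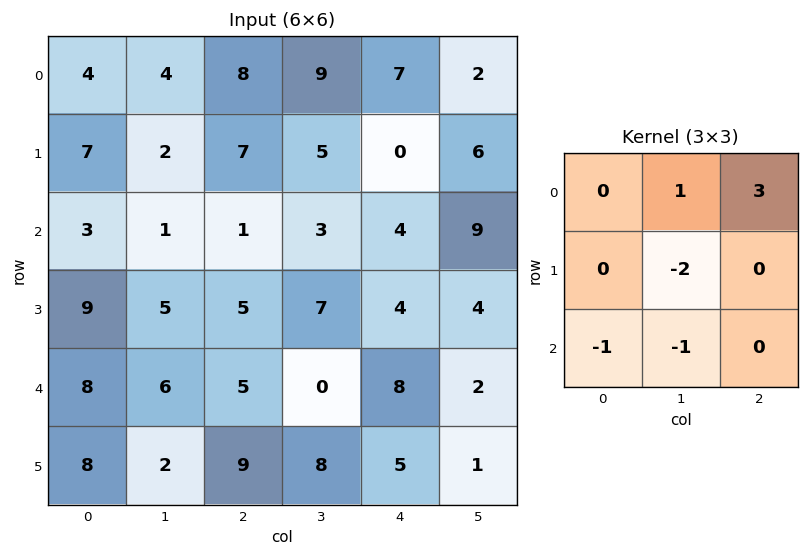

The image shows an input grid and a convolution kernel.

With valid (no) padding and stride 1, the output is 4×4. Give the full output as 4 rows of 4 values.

20 19 16 6
7 10 -13 -1
-20 -11 -4 15
-2 5 2 -13

Output[0,0]: The receptive field on the input at this output position is [4 4 8 / 7 2 7 / 3 1 1]. Elementwise product with the kernel and sum: 4·1 + 8·3 + 2·-2 + 3·-1 + 1·-1.
Output[0,1]: The receptive field on the input at this output position is [4 8 9 / 2 7 5 / 1 1 3]. Elementwise product with the kernel and sum: 8·1 + 9·3 + 7·-2 + 1·-1 + 1·-1.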